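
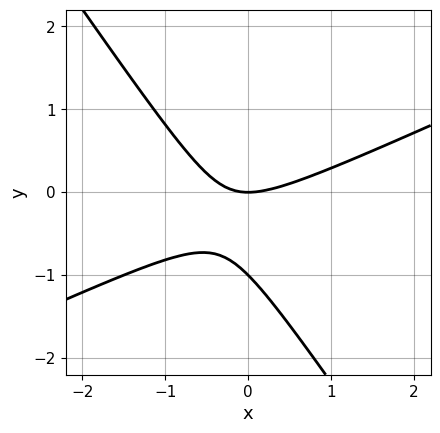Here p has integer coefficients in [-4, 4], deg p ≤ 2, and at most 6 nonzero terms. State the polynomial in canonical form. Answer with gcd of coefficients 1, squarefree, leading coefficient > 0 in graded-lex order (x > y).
1. Degree: the shape is more complex than any degree-1 curve, so deg p = 2.
2. Against the integer gridlines: it meets the x-axis at x = 0 (among the integer gridlines); among the integer gridlines, it crosses the y-axis at y ∈ {-1, 0}.
3. Assembling these constraints gives the stated polynomial.

2*x^2 - 3*x*y - 3*y^2 - 3*y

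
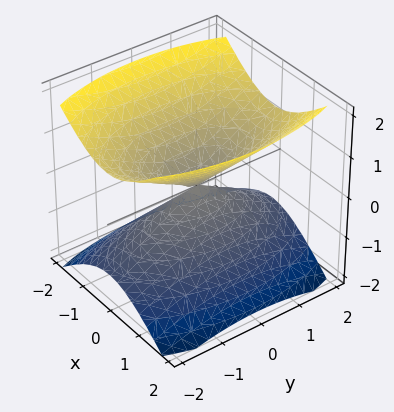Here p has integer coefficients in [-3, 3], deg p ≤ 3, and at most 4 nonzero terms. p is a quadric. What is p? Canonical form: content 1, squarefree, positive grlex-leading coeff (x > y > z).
3*x^2 + y^2 - 3*z^2

(a) The picture has 2 separate pieces. Treating them together as one polynomial.
(b) deg p = 2. A double cone through the origin; a quadric.
(c) Symmetries: the y ↦ −y reflection is a symmetry, so y appears only in even powers; the x ↦ −x reflection is a symmetry, so x appears only in even powers; it's symmetric under z → −z, forcing even powers of z.
(d) Against the integer gridlines: it meets the x-axis at x = 0 (among the integer gridlines); one z-axis crossing is at z = 0.
(e) Assembling these constraints gives the stated polynomial.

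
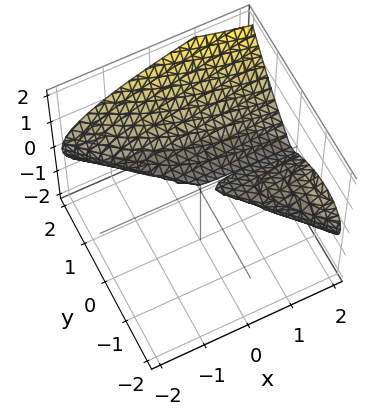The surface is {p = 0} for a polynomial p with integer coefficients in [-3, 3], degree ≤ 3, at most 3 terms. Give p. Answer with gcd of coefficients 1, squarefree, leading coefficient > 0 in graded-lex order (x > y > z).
1. There are 2 components. Treating them together as one polynomial.
2. deg p = 3. The shape is more complex than any degree-2 surface.
3. Reading off the gridlines: one y-axis crossing is at y = 0; one z-axis crossing is at z = 0.
4. Together with the visible shape, these determine p as stated. Check: (1, 0, 0) on the x-axis lies on the surface, and p(1, 0, 0) = 0. ✓

x*y^2 + y^3 - 3*z^2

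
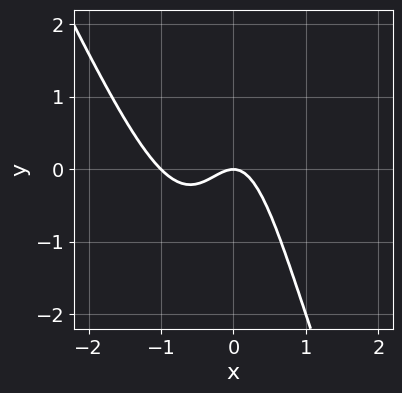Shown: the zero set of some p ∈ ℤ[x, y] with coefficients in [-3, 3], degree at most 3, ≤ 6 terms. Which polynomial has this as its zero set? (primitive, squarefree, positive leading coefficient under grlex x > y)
2*x^3 + x^2*y + 2*x^2 + y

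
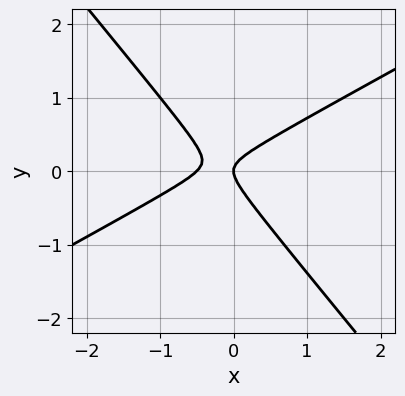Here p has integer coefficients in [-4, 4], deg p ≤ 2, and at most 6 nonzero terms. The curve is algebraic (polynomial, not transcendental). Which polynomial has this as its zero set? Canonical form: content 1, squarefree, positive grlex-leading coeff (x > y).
(a) The degree is 2 — a generic line meets the curve in up to 2 points.
(b) From the axis intercepts and sections: it meets the x-axis at x = 0 (among the integer gridlines); one y-axis crossing is at y = 0.
(c) Matching integer coefficients to the picture gives p.

2*x^2 - 2*x*y - 3*y^2 + x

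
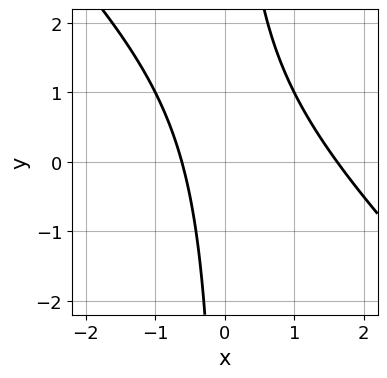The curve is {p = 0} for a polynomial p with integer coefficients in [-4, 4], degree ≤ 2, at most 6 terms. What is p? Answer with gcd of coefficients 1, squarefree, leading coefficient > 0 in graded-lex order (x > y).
x^2 + x*y - x - 1

First, the degree is 2 — a generic line meets the curve in up to 2 points.
Next, against the integer gridlines: it misses every integer gridline on the y-axis.
Finally, putting this together gives p.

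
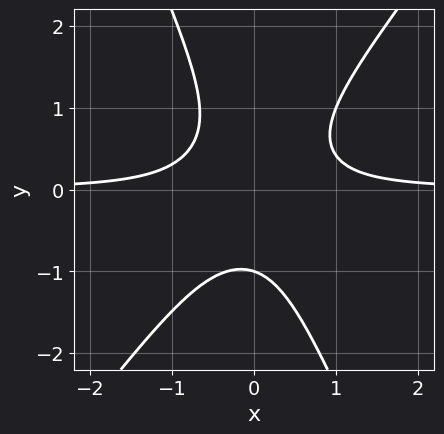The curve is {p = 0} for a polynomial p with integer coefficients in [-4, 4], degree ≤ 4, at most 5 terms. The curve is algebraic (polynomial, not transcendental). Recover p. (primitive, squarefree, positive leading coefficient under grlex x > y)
The degree is 3 — a generic line meets the curve in up to 3 points.
Reading off the gridlines: it misses every integer gridline on the x-axis; it meets the y-axis at y = -1 (among the integer gridlines).
Together with the visible shape, these determine p as stated.

3*x^2*y - x*y^2 - y^3 - 1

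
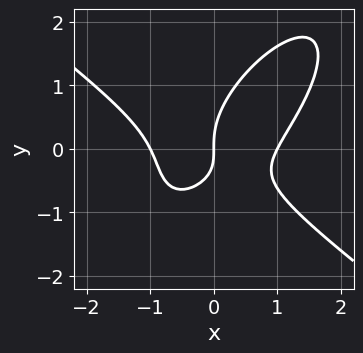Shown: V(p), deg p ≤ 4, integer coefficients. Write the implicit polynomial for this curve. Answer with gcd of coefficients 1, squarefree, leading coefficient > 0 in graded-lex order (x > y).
First, the degree is 3 — no degree-2 curve has this shape.
Then, observable constraints: the x-axis gridline crossings are at x ∈ {-1, 0, 1}; it meets the y-axis at y = 0 (among the integer gridlines).
Finally, fitting integer coefficients to these (and the overall shape) gives p.

x^3 - x*y^2 + y^3 - x*y - x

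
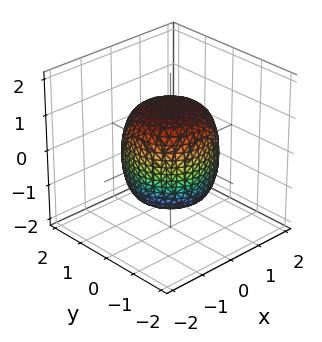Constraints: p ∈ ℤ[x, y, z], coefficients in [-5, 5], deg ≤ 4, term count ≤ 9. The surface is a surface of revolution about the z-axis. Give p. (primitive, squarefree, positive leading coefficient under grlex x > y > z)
2*x^4 + 4*x^2*y^2 + 2*y^4 - x^2 - y^2 + 2*z^2 - 3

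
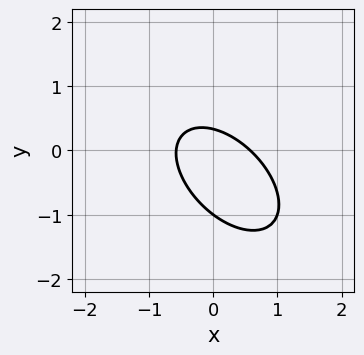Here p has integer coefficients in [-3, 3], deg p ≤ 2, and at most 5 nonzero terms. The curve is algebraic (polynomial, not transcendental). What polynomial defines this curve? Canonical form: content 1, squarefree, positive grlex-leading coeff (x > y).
3*x^2 + 3*x*y + 3*y^2 + 2*y - 1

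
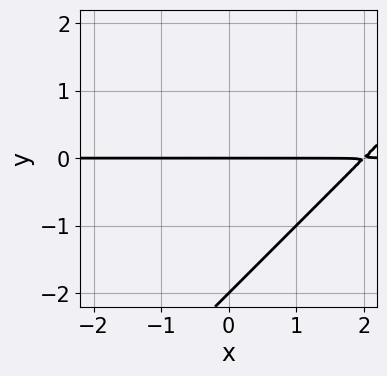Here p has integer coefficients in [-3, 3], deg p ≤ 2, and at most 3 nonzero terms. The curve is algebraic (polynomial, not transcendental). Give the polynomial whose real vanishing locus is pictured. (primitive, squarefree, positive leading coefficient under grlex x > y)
x*y - y^2 - 2*y

1. The degree is 2 — no degree-1 curve has this shape.
2. Observable constraints: every point of the x-axis in the box is on the curve; the y-axis gridline crossings are at y ∈ {-2, 0}.
3. The integer polynomial consistent with all of this is the stated p.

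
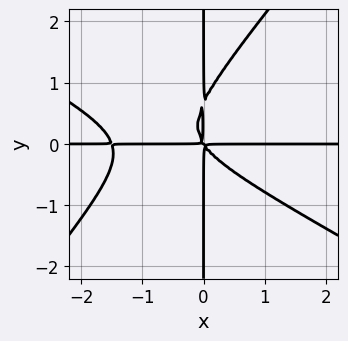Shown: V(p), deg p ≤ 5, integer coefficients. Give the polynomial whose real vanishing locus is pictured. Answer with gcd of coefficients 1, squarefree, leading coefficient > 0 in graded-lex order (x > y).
(a) Degree: no degree-3 curve has this shape, so deg p = 4.
(b) From the visible intercepts: every point of the x-axis in the box is on the curve; the visible y-axis segment lies entirely on the curve.
(c) Fitting integer coefficients to these (and the overall shape) gives p.

2*x^3*y + 2*x^2*y^2 - 3*x*y^3 + 3*x^2*y + 2*x*y^2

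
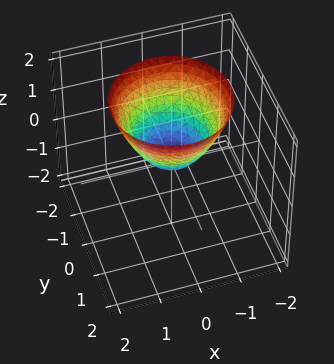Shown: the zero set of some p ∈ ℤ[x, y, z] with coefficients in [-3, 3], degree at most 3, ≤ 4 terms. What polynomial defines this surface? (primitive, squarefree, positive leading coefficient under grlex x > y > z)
(a) The degree is 2 — a paraboloid; a quadric.
(b) Symmetries: the z-axis is an axis of rotation, so x and y enter only as x² + y².
(c) Observable constraints: it meets the y-axis at y = 0 (among the integer gridlines); a circular section at z = 1 has radius exactly 1; it meets the x-axis at x = 0 (among the integer gridlines); one z-axis crossing is at z = 0.
(d) Putting this together gives p.

x^2 + y^2 - z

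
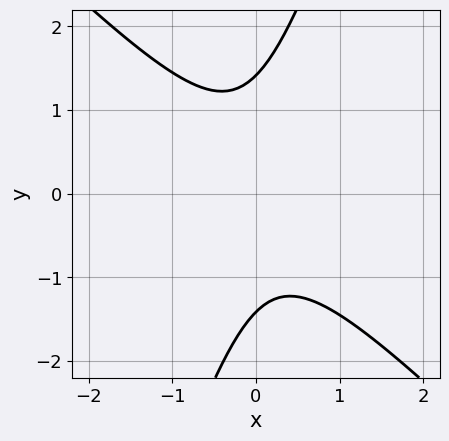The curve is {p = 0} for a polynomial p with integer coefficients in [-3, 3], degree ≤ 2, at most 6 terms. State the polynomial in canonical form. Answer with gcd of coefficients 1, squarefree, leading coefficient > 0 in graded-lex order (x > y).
First, the degree is 2 — the shape is more complex than any degree-1 curve.
Then, observable constraints: it misses every integer gridline on the x-axis.
Finally, solving for integer coefficients yields p as stated.

3*x^2 + 2*x*y - y^2 + 2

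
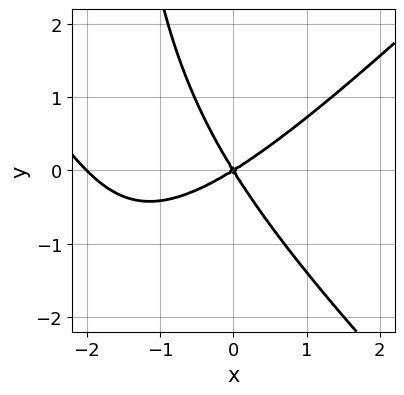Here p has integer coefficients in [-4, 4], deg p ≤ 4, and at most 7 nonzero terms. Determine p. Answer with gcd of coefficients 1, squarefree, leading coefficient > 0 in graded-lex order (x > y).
x^3 - x*y^2 + 2*x^2 - 2*x*y - 2*y^2

(a) deg p = 3. No degree-2 curve has this shape.
(b) Reading off the gridlines: it meets the y-axis at y = 0 (among the integer gridlines); among the integer gridlines, it crosses the x-axis at x ∈ {-2, 0}.
(c) Matching integer coefficients to the picture gives p.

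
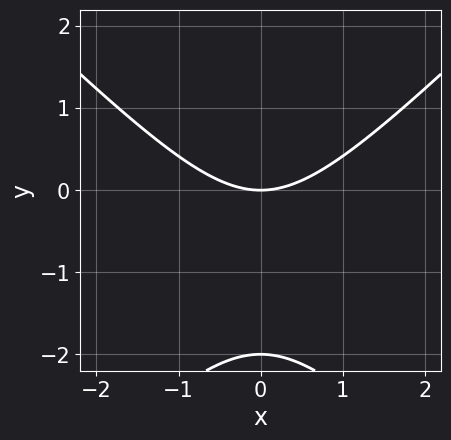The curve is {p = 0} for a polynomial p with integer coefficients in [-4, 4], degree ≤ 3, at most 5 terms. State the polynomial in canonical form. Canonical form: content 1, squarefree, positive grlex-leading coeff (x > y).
x^2 - y^2 - 2*y

First, degree: no degree-1 curve has this shape, so deg p = 2.
Then, symmetries: mirror symmetry x ↦ −x ⇒ only even powers of x.
Then, from the visible intercepts: one x-axis crossing is at x = 0; the y-axis gridline crossings are at y ∈ {-2, 0}.
Finally, matching integer coefficients to the picture gives p.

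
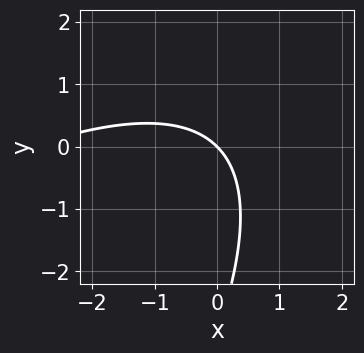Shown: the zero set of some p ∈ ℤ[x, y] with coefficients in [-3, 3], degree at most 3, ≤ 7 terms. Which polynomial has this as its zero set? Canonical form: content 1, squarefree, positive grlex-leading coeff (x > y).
(a) Degree: no degree-1 curve has this shape, so deg p = 2.
(b) Against the integer gridlines: it crosses the y-axis at the gridline y = 0; it meets the x-axis at x = 0 (among the integer gridlines).
(c) Solving for integer coefficients yields p as stated.

x^2 - 2*x*y + y^2 + 3*x + 3*y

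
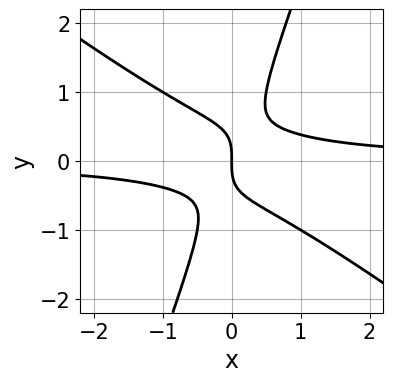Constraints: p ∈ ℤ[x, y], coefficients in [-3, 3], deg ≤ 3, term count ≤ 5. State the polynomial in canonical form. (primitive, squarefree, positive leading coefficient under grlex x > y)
Degree: the shape is more complex than any degree-2 curve, so deg p = 3.
From the axis intercepts and sections: one y-axis crossing is at y = 0; it crosses the x-axis at the gridline x = 0.
Putting this together gives p.

2*x^2*y + 2*x*y^2 - y^3 - x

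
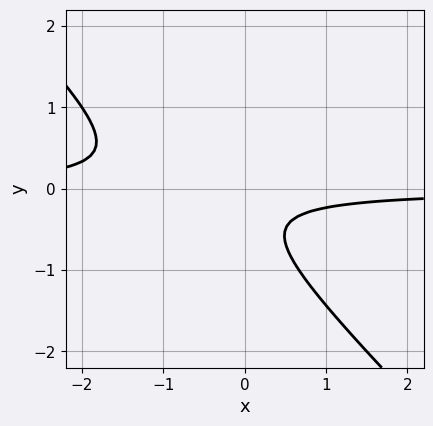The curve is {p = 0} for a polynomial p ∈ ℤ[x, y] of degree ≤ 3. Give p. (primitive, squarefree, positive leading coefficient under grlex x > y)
3*x*y + 3*y^2 + 2*y + 1

1. deg p = 2.
2. Reading off the gridlines: no y-intercept at any integer in the box; no x-intercept at any integer in the box.
3. Together with the visible shape, these determine p as stated.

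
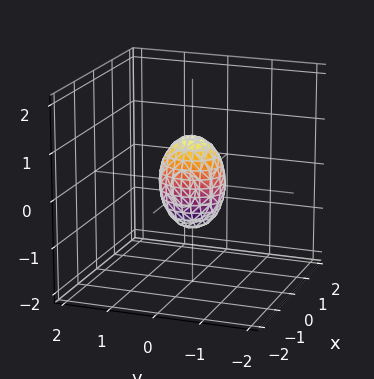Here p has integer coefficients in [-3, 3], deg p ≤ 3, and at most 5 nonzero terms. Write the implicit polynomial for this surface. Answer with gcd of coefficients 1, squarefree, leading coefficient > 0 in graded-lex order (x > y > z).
(a) Degree: a closed, bounded, convex surface; a quadric, so deg p = 2.
(b) Symmetries: it's symmetric under z → −z, forcing even powers of z; the y ↦ −y reflection is a symmetry, so y appears only in even powers; mirror symmetry x ↦ −x ⇒ only even powers of x.
(c) From the visible intercepts: among the integer gridlines, it crosses the z-axis at z ∈ {-1, 1}.
(d) Together with the visible shape, these determine p as stated.

3*x^2 + 2*y^2 + z^2 - 1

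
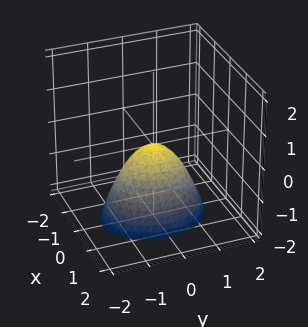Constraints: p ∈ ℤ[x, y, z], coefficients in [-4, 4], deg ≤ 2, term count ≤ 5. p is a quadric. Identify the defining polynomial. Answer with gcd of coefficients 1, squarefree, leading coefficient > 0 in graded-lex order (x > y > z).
3*x^2 + 2*y^2 + 2*z

(a) deg p = 2. A paraboloid; a quadric.
(b) Symmetries: the y ↦ −y reflection is a symmetry, so y appears only in even powers; mirror symmetry x ↦ −x ⇒ only even powers of x.
(c) Observable constraints: it meets the y-axis at y = 0 (among the integer gridlines); one z-axis crossing is at z = 0.
(d) Putting this together gives p.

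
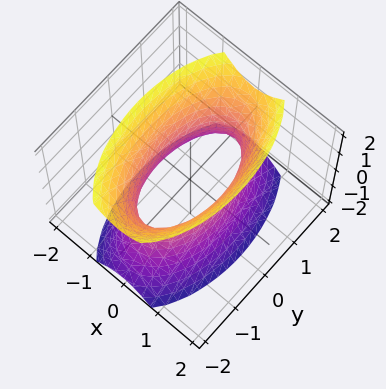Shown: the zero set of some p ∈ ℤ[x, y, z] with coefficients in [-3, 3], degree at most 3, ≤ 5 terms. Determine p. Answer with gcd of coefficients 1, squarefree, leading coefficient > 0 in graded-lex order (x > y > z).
(a) Degree: an hourglass — one-sheet hyperboloid; a quadric, so deg p = 2.
(b) Symmetries: it's symmetric under z → −z, forcing even powers of z; mirror symmetry x ↦ −x ⇒ only even powers of x; the y ↦ −y reflection is a symmetry, so y appears only in even powers.
(c) From the axis intercepts and sections: the surface avoids every integer z-axis point in the box.
(d) Matching integer coefficients to the picture gives p.

3*x^2 + y^2 - z^2 - 2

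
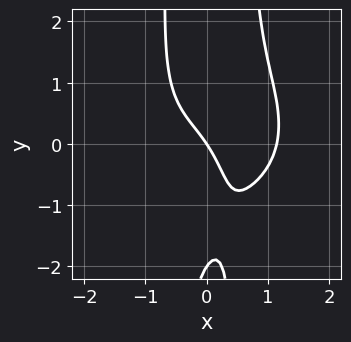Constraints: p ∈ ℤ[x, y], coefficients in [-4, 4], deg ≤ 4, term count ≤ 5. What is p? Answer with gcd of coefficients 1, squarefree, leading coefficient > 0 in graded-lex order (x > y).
2*x^4 + 3*x^2*y^2 - y^2 - 3*x - 2*y

(a) deg p = 4. A generic line meets the curve in up to 4 points.
(b) From the visible intercepts: among the integer gridlines, it crosses the y-axis at y ∈ {-2, 0}; it meets the x-axis at x = 0 (among the integer gridlines).
(c) Together with the visible shape, these determine p as stated.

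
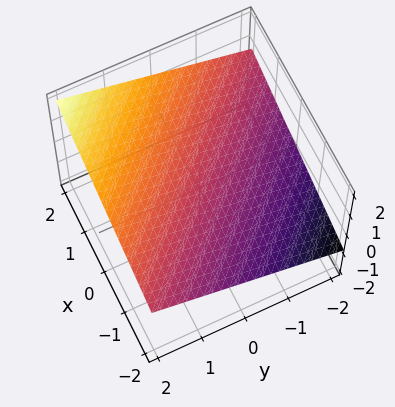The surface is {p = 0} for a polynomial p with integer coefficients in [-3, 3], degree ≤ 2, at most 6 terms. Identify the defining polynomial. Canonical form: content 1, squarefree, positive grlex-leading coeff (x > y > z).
(a) The degree is 1 — the surface is flat (a plane).
(b) Checking where it meets the axes: it meets the x-axis at x = -2 (among the integer gridlines); it crosses the y-axis at the gridline y = -2.
(c) Together with the visible shape, these determine p as stated.

x + y - 3*z + 2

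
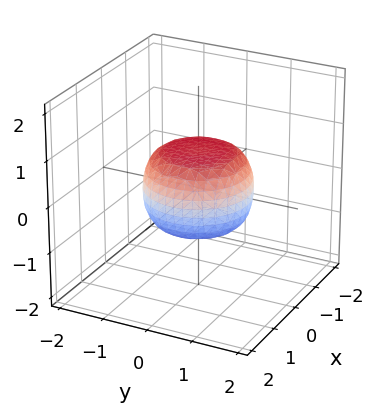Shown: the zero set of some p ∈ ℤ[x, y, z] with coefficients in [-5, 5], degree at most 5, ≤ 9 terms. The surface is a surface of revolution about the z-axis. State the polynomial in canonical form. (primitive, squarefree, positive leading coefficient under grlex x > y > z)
1. Degree: the shape is more complex than any degree-3 surface, so deg p = 4.
2. By symmetry, the z-axis is an axis of rotation, so x and y enter only as x² + y².
3. Against the integer gridlines: a circular section at z = 0 has radius between 1 and 2.
4. Assembling these constraints gives the stated polynomial.

2*x^4 + 4*x^2*y^2 + 2*y^4 - x^2 - y^2 + 3*z^2 - 2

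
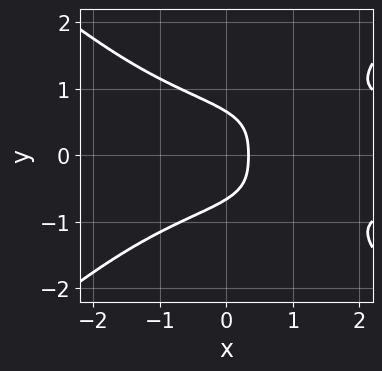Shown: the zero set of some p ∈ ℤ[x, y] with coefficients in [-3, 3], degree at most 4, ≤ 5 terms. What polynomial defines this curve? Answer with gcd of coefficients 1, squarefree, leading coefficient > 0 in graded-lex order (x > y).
2*x^2*y^2 - 3*y^4 - y^2 - 3*x + 1

1. The degree is 4 — the shape is more complex than any degree-3 curve.
2. Symmetries: the y ↦ −y reflection is a symmetry, so y appears only in even powers.
3. Assembling these constraints gives the stated polynomial.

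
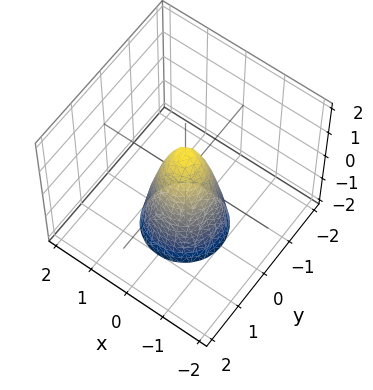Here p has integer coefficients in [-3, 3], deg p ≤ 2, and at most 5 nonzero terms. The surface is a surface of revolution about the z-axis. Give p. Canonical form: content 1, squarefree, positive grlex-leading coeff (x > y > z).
3*x^2 + 3*y^2 + z - 1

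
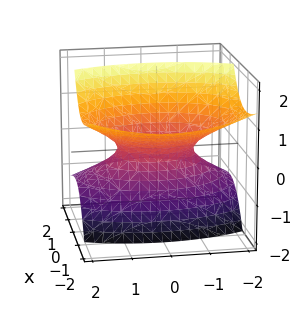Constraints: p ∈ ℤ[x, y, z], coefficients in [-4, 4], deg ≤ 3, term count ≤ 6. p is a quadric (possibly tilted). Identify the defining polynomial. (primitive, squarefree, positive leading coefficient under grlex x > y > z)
(a) The degree is 2 — no degree-1 surface has this shape.
(b) Against the integer gridlines: it misses every integer gridline on the z-axis; among the integer gridlines, it crosses the y-axis at y ∈ {-1, 1}.
(c) These observations pin down the coefficients.

2*x^2 + 3*x*z + y^2 - 2*z^2 - 1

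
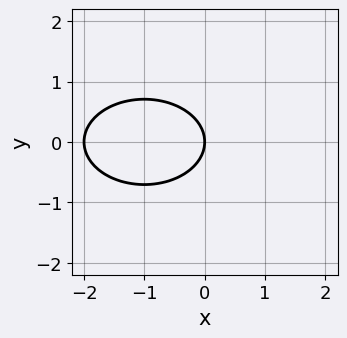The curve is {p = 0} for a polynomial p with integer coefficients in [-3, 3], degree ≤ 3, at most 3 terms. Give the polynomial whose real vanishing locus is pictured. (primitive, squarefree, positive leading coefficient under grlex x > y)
First, degree: the shape is more complex than any degree-1 curve, so deg p = 2.
Then, symmetries: the y ↦ −y reflection is a symmetry, so y appears only in even powers.
Next, from the axis intercepts and sections: it crosses the y-axis at the gridline y = 0; among the integer gridlines, it crosses the x-axis at x ∈ {-2, 0}.
Finally, together with the visible shape, these determine p as stated.

x^2 + 2*y^2 + 2*x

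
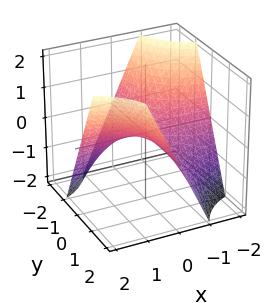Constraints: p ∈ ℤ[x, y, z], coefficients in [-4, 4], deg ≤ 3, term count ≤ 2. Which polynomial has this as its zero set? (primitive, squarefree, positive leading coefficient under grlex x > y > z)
x*y - z

Degree: no degree-1 surface has this shape, so deg p = 2.
From the axis intercepts and sections: it meets the z-axis at z = 0 (among the integer gridlines); every point of the y-axis in the box is on the surface; the visible x-axis segment lies entirely on the surface.
Assembling these constraints gives the stated polynomial.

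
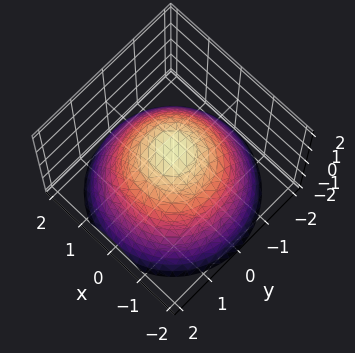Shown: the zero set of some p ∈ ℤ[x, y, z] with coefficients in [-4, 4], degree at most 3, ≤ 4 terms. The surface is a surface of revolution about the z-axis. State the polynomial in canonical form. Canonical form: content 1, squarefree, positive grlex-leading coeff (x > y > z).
2*x^2 + 2*y^2 + 3*z - 3

First, deg p = 2.
Then, symmetry: the surface is invariant under rotation about z: p = q(x² + y², z).
Then, reading off the gridlines: it crosses the z-axis at the gridline z = 1; a circular section at z = -1 has radius between 1 and 2.
Finally, fitting integer coefficients to these (and the overall shape) gives p.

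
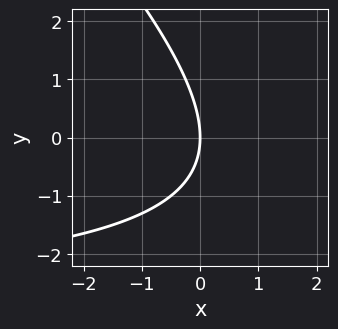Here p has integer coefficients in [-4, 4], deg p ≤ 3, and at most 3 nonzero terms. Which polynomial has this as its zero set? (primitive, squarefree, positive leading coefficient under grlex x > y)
x*y + y^2 + 3*x

1. Degree: the shape is more complex than any degree-1 curve, so deg p = 2.
2. Checking where it meets the axes: it crosses the x-axis at the gridline x = 0; it meets the y-axis at y = 0 (among the integer gridlines).
3. Putting this together gives p.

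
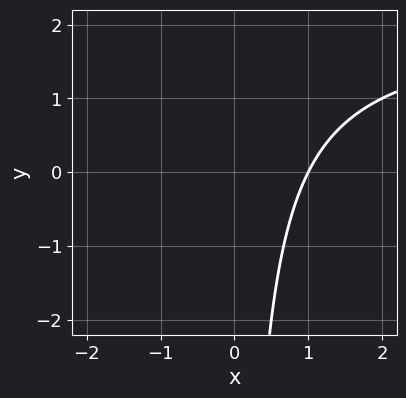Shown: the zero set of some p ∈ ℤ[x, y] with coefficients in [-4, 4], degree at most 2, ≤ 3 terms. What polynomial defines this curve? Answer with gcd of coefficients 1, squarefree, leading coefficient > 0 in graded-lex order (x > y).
x*y - 2*x + 2

The degree is 2 — a generic line meets the curve in up to 2 points.
From the visible intercepts: no y-intercept at any integer in the box; it meets the x-axis at x = 1 (among the integer gridlines).
These observations pin down the coefficients.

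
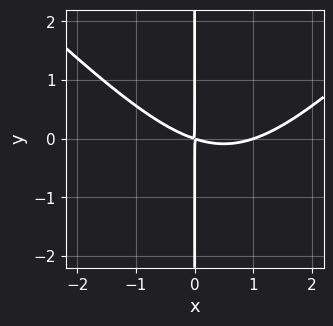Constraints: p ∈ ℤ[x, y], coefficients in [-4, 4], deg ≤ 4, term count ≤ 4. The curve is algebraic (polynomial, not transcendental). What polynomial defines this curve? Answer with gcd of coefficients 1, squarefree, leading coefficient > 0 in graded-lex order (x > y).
x^3 - x*y^2 - x^2 - 3*x*y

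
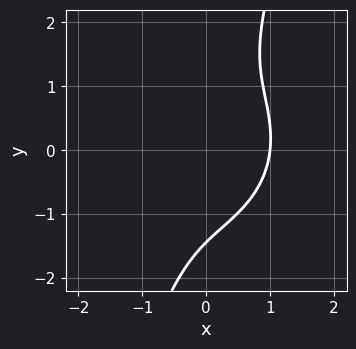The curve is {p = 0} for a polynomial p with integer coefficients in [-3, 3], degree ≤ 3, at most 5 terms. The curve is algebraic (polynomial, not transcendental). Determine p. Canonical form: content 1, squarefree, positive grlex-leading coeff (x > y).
3*x^3 - x^2*y + 3*x*y^2 - y^3 - 3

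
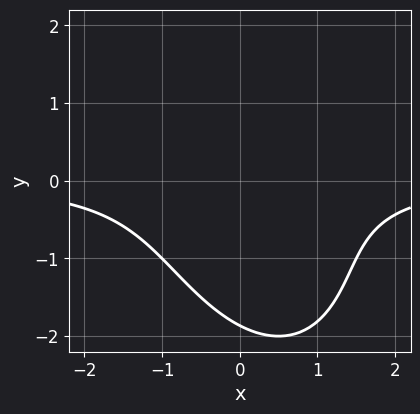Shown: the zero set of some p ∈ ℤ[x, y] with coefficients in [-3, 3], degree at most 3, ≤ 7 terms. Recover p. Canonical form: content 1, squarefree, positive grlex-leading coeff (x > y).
2*x^2*y + x*y^2 + y^3 + y^2 + 3

First, deg p = 3.
Next, from the visible intercepts: no x-intercept at any integer in the box.
Finally, fitting integer coefficients to these (and the overall shape) gives p.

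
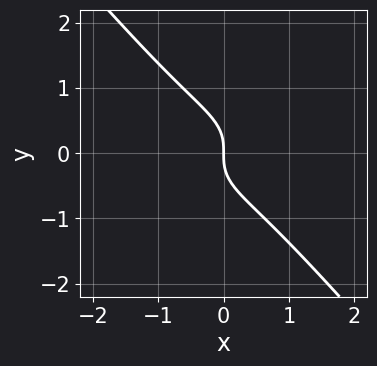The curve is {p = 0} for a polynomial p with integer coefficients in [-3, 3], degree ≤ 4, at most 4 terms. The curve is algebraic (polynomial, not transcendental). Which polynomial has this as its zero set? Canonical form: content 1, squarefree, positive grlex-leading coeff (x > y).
2*x^3 + 2*x*y^2 + 3*y^3 + 2*x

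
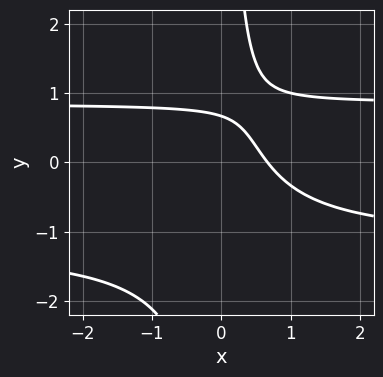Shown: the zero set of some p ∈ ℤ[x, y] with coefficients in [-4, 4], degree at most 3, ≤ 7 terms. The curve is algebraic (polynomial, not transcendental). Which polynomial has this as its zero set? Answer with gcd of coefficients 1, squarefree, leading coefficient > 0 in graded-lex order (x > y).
3*x*y^2 + x*y - 3*x - 3*y + 2

First, the degree is 3 — a generic line meets the curve in up to 3 points.
Finally, the integer polynomial consistent with all of this is the stated p.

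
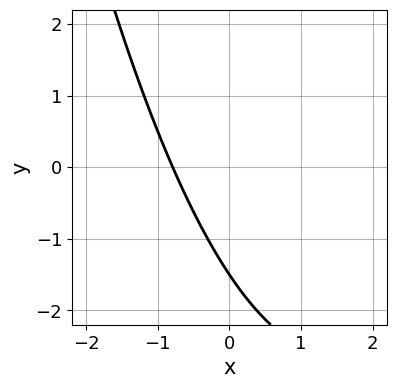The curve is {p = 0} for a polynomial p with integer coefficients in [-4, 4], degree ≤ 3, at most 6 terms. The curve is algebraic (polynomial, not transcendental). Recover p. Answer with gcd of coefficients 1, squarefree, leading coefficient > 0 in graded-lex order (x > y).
x^2 - 3*x - 2*y - 3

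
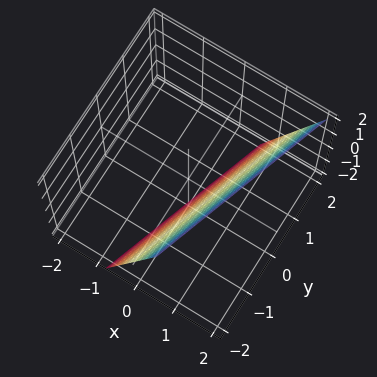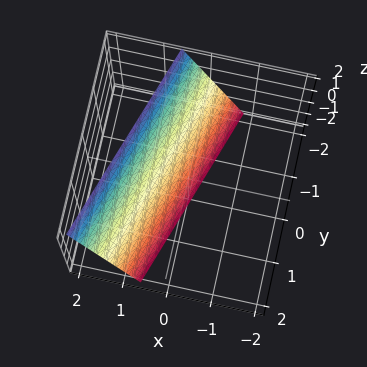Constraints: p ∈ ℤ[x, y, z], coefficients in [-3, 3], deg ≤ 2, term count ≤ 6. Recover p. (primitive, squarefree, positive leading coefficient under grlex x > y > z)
1. deg p = 1. The surface is flat (a plane).
2. Reading off the gridlines: it crosses the y-axis at the gridline y = -2; it meets the z-axis at z = -2 (among the integer gridlines).
3. Fitting integer coefficients to these (and the overall shape) gives p.

3*x - y - z - 2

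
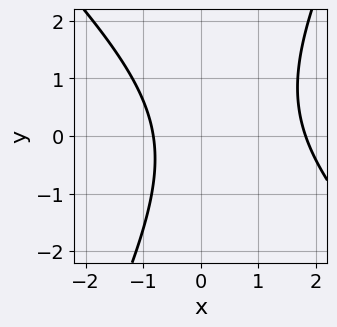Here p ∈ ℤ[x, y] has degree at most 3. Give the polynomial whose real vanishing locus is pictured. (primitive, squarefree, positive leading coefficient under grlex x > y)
1. deg p = 2.
2. Checking where it meets the axes: no y-intercept at any integer in the box.
3. Assembling these constraints gives the stated polynomial.

2*x^2 + x*y - y^2 - 2*x - 3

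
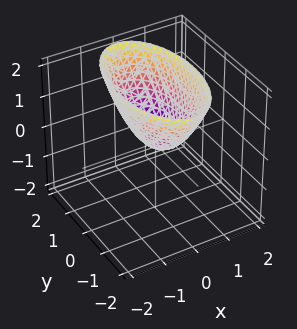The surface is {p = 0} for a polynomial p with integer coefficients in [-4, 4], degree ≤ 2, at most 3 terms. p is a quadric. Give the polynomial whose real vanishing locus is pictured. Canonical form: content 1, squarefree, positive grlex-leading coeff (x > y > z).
First, degree: a paraboloid; a quadric, so deg p = 2.
Then, symmetries: the x ↦ −x reflection is a symmetry, so x appears only in even powers; it's symmetric under y → −y, forcing even powers of y.
Next, from the visible intercepts: it crosses the x-axis at the gridline x = 0; it crosses the y-axis at the gridline y = 0.
Finally, matching integer coefficients to the picture gives p.

3*x^2 + y^2 - 2*z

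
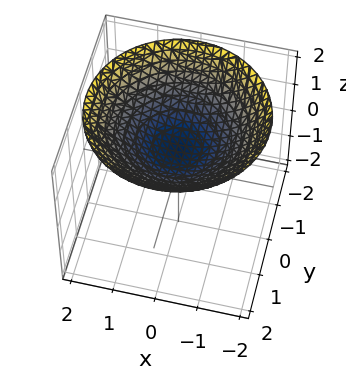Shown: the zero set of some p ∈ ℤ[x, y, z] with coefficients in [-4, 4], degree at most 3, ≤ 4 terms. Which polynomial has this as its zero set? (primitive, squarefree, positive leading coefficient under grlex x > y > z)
(a) The degree is 2 — the shape is more complex than any degree-1 surface.
(b) By symmetry, the z-axis is an axis of rotation, so x and y enter only as x² + y².
(c) Checking where it meets the axes: a circular section at z = 1 has radius exactly 1; it misses every integer gridline on the x-axis.
(d) Assembling these constraints gives the stated polynomial.

x^2 + y^2 - 3*z + 2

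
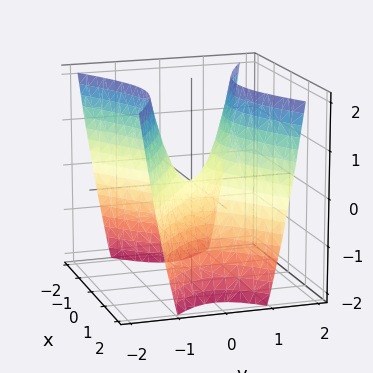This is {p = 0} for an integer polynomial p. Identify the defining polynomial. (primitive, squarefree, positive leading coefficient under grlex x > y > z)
x^2 - 2*y^2 + z

First, the degree is 2 — a hyperbolic paraboloid; a quadric.
Then, symmetries: the y ↦ −y reflection is a symmetry, so y appears only in even powers; mirror symmetry x ↦ −x ⇒ only even powers of x.
Next, against the integer gridlines: one x-axis crossing is at x = 0; one z-axis crossing is at z = 0; it crosses the y-axis at the gridline y = 0.
Finally, putting this together gives p.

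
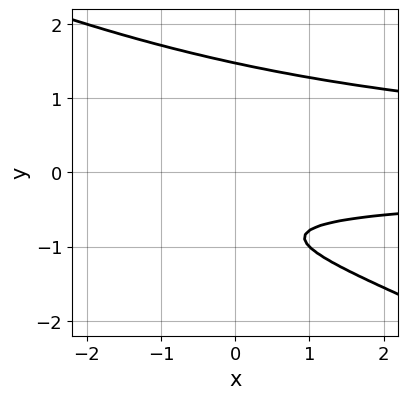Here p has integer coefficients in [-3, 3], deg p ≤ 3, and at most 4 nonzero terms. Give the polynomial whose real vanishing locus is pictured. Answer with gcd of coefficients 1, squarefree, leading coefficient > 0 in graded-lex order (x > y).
deg p = 3. No degree-2 curve has this shape.
Reading off the gridlines: no x-intercept at any integer in the box.
Fitting integer coefficients to these (and the overall shape) gives p.

x*y^2 + 2*y^3 - 3*y - 2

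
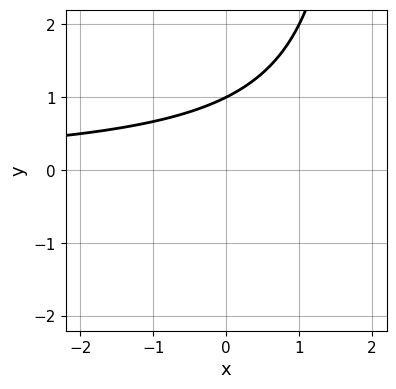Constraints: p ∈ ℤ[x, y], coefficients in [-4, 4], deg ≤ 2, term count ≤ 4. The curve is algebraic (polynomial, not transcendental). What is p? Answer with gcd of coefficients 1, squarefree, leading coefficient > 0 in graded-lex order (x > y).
The degree is 2 — the shape is more complex than any degree-1 curve.
Observable constraints: the curve avoids every integer x-axis point in the box; it crosses the y-axis at the gridline y = 1.
The integer polynomial consistent with all of this is the stated p.

x*y - 2*y + 2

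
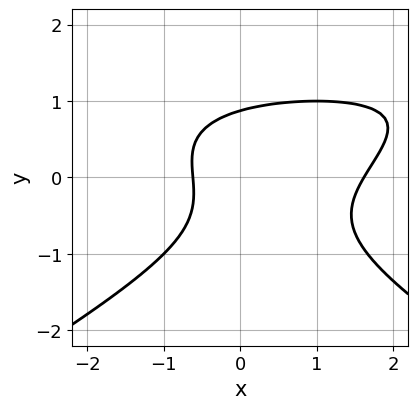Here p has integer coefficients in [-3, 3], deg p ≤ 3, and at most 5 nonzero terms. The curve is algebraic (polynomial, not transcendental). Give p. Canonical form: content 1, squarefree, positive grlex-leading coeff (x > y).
x^2*y - 3*y^3 - 2*x^2 + 2*x + 2

Degree: a generic line meets the curve in up to 3 points, so deg p = 3.
Solving for integer coefficients yields p as stated.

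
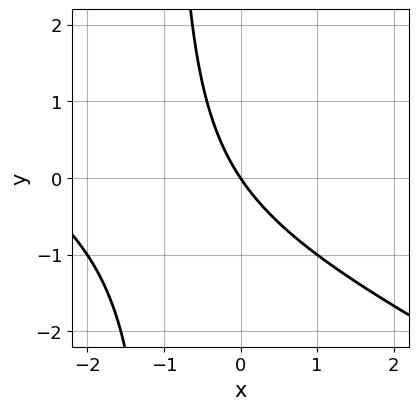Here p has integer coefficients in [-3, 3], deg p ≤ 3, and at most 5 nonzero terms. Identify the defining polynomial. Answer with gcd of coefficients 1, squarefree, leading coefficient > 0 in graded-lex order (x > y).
First, the degree is 2 — no degree-1 curve has this shape.
Then, from the axis intercepts and sections: it crosses the x-axis at the gridline x = 0; one y-axis crossing is at y = 0.
Finally, the integer polynomial consistent with all of this is the stated p.

x^2 + 2*x*y + 3*x + 2*y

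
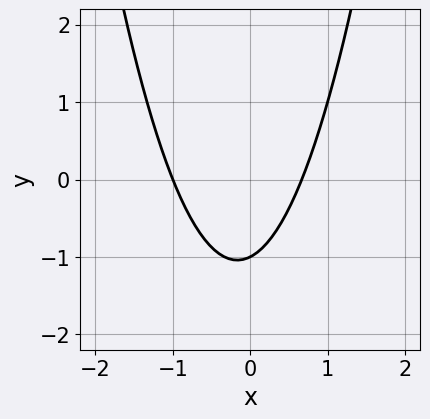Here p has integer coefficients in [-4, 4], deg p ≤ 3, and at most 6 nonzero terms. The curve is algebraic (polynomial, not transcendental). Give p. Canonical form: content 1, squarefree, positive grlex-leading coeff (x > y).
3*x^2 + x - 2*y - 2

First, degree: no degree-1 curve has this shape, so deg p = 2.
Then, from the visible intercepts: one y-axis crossing is at y = -1; one x-axis crossing is at x = -1.
Finally, together with the visible shape, these determine p as stated.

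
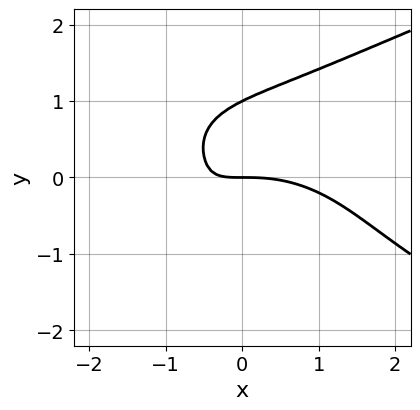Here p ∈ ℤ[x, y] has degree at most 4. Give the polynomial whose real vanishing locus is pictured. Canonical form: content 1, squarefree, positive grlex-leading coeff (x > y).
(a) Degree: a generic line meets the curve in up to 4 points, so deg p = 4.
(b) Observable constraints: among the integer gridlines, it crosses the y-axis at y ∈ {0, 1}; it crosses the x-axis at the gridline x = 0.
(c) Matching integer coefficients to the picture gives p.

2*y^4 - x^3 - 3*x*y - 2*y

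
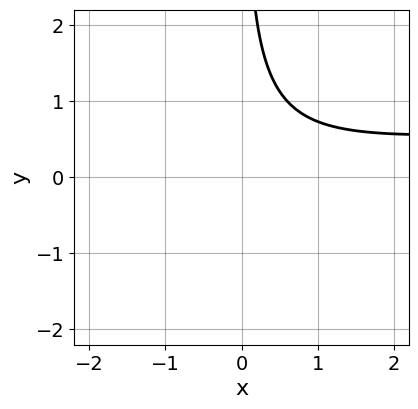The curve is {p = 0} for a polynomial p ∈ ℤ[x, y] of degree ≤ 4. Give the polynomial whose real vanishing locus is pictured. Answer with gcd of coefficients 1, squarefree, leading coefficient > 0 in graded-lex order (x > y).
x^2*y + 2*x*y^2 - x^2 + 3*x*y - 3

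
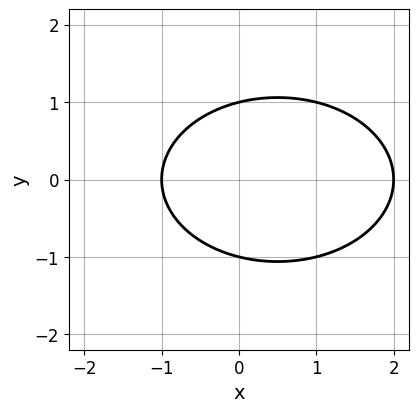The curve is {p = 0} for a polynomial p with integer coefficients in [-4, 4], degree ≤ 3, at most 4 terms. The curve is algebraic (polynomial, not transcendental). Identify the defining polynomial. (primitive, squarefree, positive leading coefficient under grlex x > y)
First, deg p = 2. The shape is more complex than any degree-1 curve.
Then, symmetries: mirror symmetry y ↦ −y ⇒ only even powers of y.
Next, from the visible intercepts: among the integer gridlines, it crosses the x-axis at x ∈ {-1, 2}; the y-axis gridline crossings are at y ∈ {-1, 1}.
Finally, these observations pin down the coefficients.

x^2 + 2*y^2 - x - 2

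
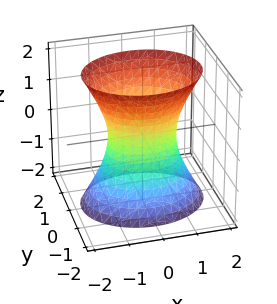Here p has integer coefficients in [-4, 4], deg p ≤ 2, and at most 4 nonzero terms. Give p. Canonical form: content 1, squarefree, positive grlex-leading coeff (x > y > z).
deg p = 2. An hourglass — one-sheet hyperboloid; a quadric.
Symmetries: the z ↦ −z reflection is a symmetry, so z appears only in even powers; it's symmetric under y → −y, forcing even powers of y; it's symmetric under x → −x, forcing even powers of x.
Reading off the gridlines: among the integer gridlines, it crosses the x-axis at x ∈ {-1, 1}; it misses every integer gridline on the z-axis.
Matching integer coefficients to the picture gives p.

2*x^2 + 3*y^2 - z^2 - 2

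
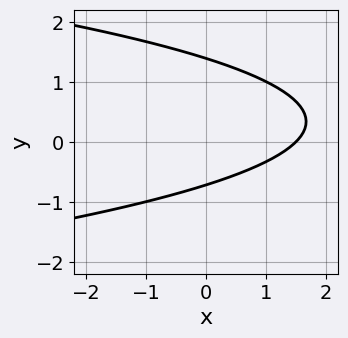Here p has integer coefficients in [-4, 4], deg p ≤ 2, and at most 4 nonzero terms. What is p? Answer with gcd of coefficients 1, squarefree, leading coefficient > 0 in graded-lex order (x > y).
(a) deg p = 2. No degree-1 curve has this shape.
(b) Putting this together gives p.

3*y^2 + 2*x - 2*y - 3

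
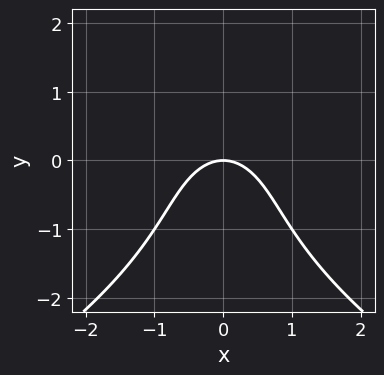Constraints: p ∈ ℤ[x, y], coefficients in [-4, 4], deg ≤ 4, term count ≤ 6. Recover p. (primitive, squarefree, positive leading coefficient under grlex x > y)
y^3 + 3*x^2 + y^2 + 3*y

(a) Degree: a generic line meets the curve in up to 3 points, so deg p = 3.
(b) Symmetries: mirror symmetry x ↦ −x ⇒ only even powers of x.
(c) Observable constraints: it meets the x-axis at x = 0 (among the integer gridlines); it crosses the y-axis at the gridline y = 0.
(d) Matching integer coefficients to the picture gives p.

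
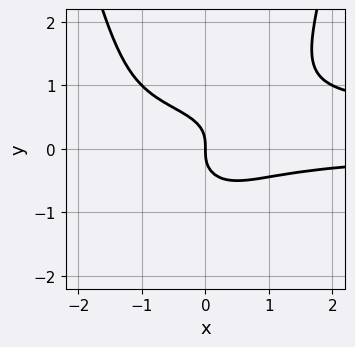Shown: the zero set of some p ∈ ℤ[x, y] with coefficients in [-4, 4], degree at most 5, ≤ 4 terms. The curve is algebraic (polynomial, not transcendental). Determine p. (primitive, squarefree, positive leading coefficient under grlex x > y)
(a) deg p = 4.
(b) From the visible intercepts: it meets the y-axis at y = 0 (among the integer gridlines); it crosses the x-axis at the gridline x = 0.
(c) Fitting integer coefficients to these (and the overall shape) gives p.

2*x^2*y^2 - x^2*y - 2*y^3 - x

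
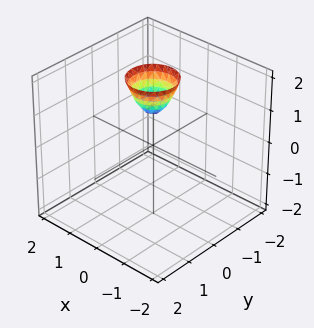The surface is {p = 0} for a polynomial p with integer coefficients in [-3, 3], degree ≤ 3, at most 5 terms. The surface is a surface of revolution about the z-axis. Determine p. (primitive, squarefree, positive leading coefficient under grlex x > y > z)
1. Degree: no degree-1 surface has this shape, so deg p = 2.
2. Symmetries: rotational symmetry about the z-axis ⇒ p depends on x, y only through x² + y².
3. Against the integer gridlines: a circular section at z = 2 has radius between 0 and 1; no x-intercept at any integer in the box; no y-intercept at any integer in the box.
4. Fitting integer coefficients to these (and the overall shape) gives p. Check: (0, 0, 1) on the z-axis lies on the surface, and p(0, 0, 1) = 0. ✓

2*x^2 + 2*y^2 - z + 1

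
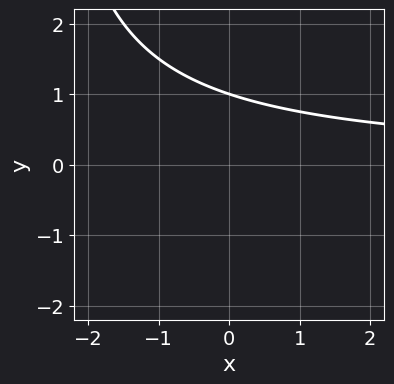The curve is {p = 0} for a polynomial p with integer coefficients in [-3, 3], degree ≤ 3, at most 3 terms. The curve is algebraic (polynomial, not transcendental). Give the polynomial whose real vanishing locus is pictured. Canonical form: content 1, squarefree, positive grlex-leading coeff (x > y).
Degree: no degree-1 curve has this shape, so deg p = 2.
Observable constraints: it misses every integer gridline on the x-axis; it meets the y-axis at y = 1 (among the integer gridlines).
Assembling these constraints gives the stated polynomial.

x*y + 3*y - 3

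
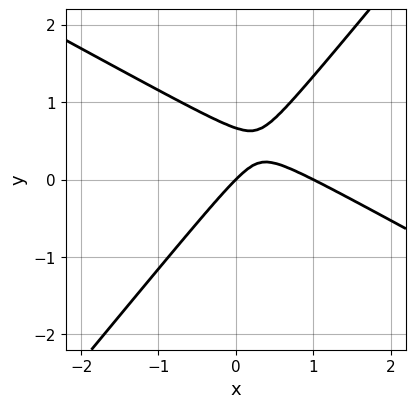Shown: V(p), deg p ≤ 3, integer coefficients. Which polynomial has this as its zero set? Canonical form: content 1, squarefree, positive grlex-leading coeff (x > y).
2*x^2 + 2*x*y - 3*y^2 - 2*x + 2*y

1. Degree: a generic line meets the curve in up to 2 points, so deg p = 2.
2. Checking where it meets the axes: it crosses the y-axis at the gridline y = 0; the x-axis gridline crossings are at x ∈ {0, 1}.
3. Fitting integer coefficients to these (and the overall shape) gives p.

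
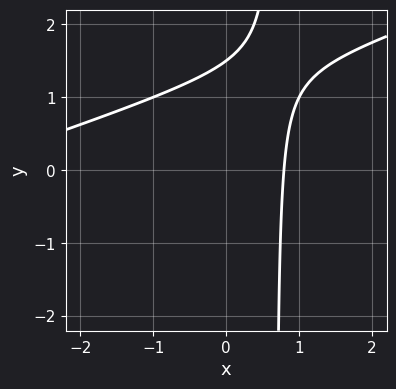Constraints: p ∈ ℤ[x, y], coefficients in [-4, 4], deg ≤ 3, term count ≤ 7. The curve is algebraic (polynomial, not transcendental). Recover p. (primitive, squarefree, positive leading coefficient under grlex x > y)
Degree: a generic line meets the curve in up to 2 points, so deg p = 2.
The integer polynomial consistent with all of this is the stated p.

x^2 - 3*x*y + 3*x + 2*y - 3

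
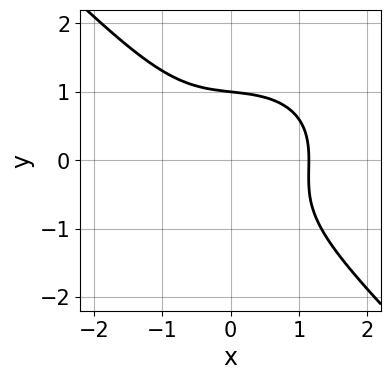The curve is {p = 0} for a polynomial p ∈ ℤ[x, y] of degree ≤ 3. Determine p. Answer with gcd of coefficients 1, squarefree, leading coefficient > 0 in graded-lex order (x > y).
1. Degree: the shape is more complex than any degree-2 curve, so deg p = 3.
2. From the axis intercepts and sections: it meets the y-axis at y = 1 (among the integer gridlines).
3. Together with the visible shape, these determine p as stated.

2*x^3 + x*y^2 + 3*y^3 - 3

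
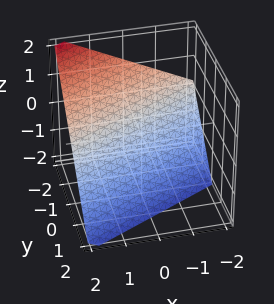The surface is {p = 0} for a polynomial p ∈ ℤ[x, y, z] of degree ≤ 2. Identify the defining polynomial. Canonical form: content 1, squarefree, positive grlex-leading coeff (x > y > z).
First, the degree is 1 — the surface is flat (a plane).
Next, against the integer gridlines: it crosses the y-axis at the gridline y = -1; it meets the x-axis at x = 2 (among the integer gridlines); it crosses the z-axis at the gridline z = -1.
Finally, the integer polynomial consistent with all of this is the stated p.

x - 2*y - 2*z - 2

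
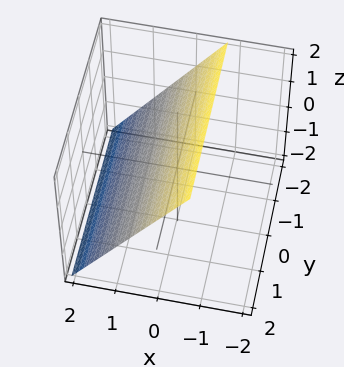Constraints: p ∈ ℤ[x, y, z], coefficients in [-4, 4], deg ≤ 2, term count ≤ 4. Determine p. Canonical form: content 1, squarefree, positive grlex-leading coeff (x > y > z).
First, degree: every cross-section is a straight line — this is a plane, so deg p = 1.
Next, observable constraints: no y-intercept at any integer in the box; one z-axis crossing is at z = 1.
Finally, the integer polynomial consistent with all of this is the stated p.

3*x + 2*z - 2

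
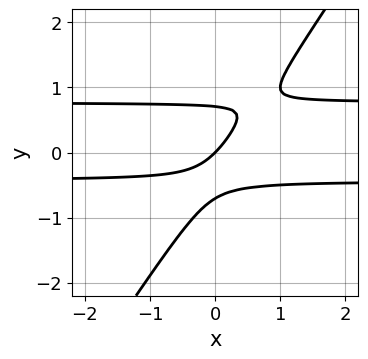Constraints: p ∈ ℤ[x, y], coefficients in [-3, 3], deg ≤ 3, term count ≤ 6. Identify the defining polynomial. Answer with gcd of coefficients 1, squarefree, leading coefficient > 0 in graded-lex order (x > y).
3*x*y^2 - 2*y^3 - x*y - x + y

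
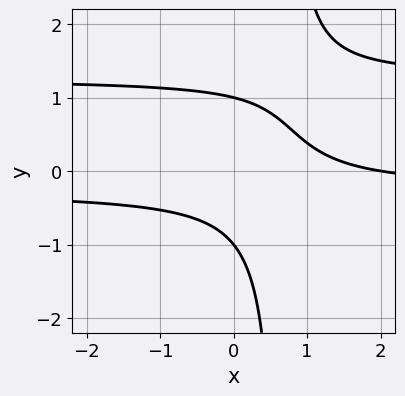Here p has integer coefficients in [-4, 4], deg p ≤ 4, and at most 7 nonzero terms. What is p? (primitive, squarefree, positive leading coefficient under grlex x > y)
1. deg p = 3. A generic line meets the curve in up to 3 points.
2. From the axis intercepts and sections: the y-axis gridline crossings are at y ∈ {-1, 1}; one x-axis crossing is at x = 2.
3. Matching integer coefficients to the picture gives p.

3*x*y^2 - 3*x*y - 2*y^2 - x + 2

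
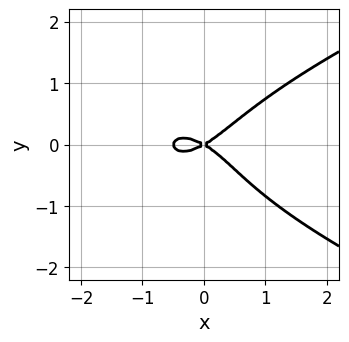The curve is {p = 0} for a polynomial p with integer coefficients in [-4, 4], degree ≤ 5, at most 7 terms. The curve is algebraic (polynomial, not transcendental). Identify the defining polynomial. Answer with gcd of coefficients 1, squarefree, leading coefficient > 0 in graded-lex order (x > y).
3*y^4 - 2*x^3 + y^3 - x^2 + 3*y^2

(a) Degree: a generic line meets the curve in up to 4 points, so deg p = 4.
(b) From the visible intercepts: it crosses the y-axis at the gridline y = 0; it meets the x-axis at x = 0 (among the integer gridlines).
(c) The integer polynomial consistent with all of this is the stated p.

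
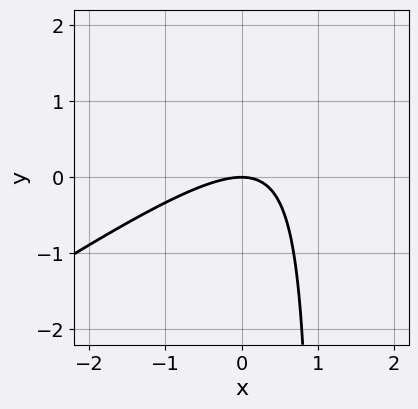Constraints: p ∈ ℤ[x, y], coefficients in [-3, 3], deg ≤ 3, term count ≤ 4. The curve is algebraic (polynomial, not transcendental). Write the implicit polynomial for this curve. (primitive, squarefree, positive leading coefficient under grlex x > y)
1. deg p = 2. The shape is more complex than any degree-1 curve.
2. Against the integer gridlines: it meets the x-axis at x = 0 (among the integer gridlines); one y-axis crossing is at y = 0.
3. Solving for integer coefficients yields p as stated.

2*x^2 - 3*x*y + 3*y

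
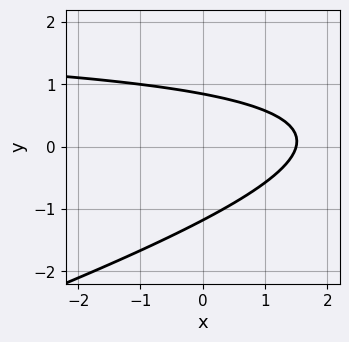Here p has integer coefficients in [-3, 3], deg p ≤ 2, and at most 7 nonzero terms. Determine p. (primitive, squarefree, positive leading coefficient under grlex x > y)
1. deg p = 2.
2. Solving for integer coefficients yields p as stated.

x*y - 3*y^2 - 2*x - y + 3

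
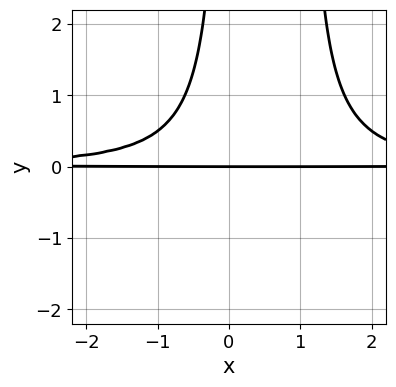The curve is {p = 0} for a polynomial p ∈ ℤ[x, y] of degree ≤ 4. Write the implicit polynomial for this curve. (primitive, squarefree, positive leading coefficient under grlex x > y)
The degree is 4 — no degree-3 curve has this shape.
Observable constraints: it meets the y-axis at y = 0 (among the integer gridlines); every point of the x-axis in the box is on the curve.
Solving for integer coefficients yields p as stated.

x^2*y^2 - x*y^2 - y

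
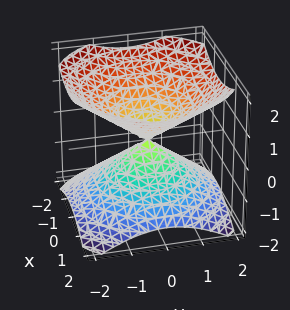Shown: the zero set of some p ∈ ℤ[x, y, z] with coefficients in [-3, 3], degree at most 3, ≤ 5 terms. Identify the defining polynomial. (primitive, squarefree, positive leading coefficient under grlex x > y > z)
First, I count 2 distinct pieces. They look like related sheets of one shape, so recover p as a whole.
Next, the degree is 2 — a double cone through the origin; a quadric.
Then, symmetries: rotational symmetry about the z-axis ⇒ p depends on x, y only through x² + y²; mirror symmetry z ↦ −z ⇒ only even powers of z.
Then, from the visible intercepts: it meets the z-axis at z = 0 (among the integer gridlines); it meets the y-axis at y = 0 (among the integer gridlines); one x-axis crossing is at x = 0.
Finally, solving for integer coefficients yields p as stated.

2*x^2 + 2*y^2 - 3*z^2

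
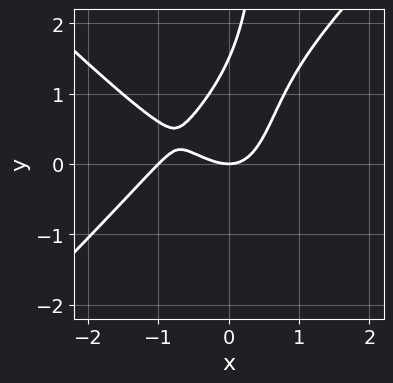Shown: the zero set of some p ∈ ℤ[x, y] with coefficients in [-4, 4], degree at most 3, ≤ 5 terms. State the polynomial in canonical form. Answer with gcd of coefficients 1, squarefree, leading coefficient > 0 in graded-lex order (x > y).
First, deg p = 3. No degree-2 curve has this shape.
Next, against the integer gridlines: it crosses the y-axis at the gridline y = 0; the x-axis gridline crossings are at x ∈ {-1, 0}.
Finally, the integer polynomial consistent with all of this is the stated p.

3*x^3 - 3*x*y^2 + 3*x^2 + 2*y^2 - 3*y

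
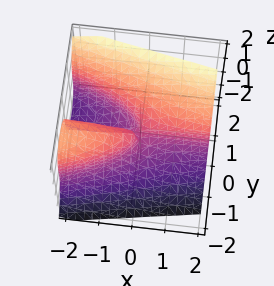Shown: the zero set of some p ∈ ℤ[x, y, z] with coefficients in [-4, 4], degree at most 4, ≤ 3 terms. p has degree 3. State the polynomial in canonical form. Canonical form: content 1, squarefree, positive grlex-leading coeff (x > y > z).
1. deg p = 3.
2. From the visible intercepts: the visible x-axis segment lies entirely on the surface; one z-axis crossing is at z = 0; it meets the y-axis at y = 0 (among the integer gridlines).
3. Fitting integer coefficients to these (and the overall shape) gives p.

3*y^3 - 2*z^3 + 3*x*y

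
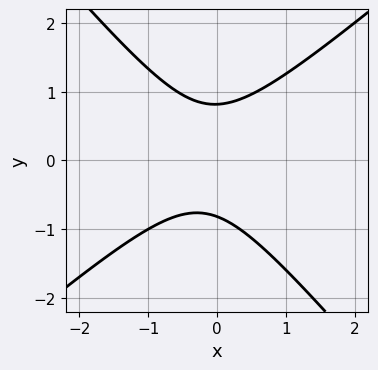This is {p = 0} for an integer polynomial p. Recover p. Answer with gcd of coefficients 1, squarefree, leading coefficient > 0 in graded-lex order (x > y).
3*x^2 - x*y - 3*y^2 + x + 2

1. deg p = 2. The shape is more complex than any degree-1 curve.
2. Against the integer gridlines: the curve avoids every integer x-axis point in the box.
3. Assembling these constraints gives the stated polynomial.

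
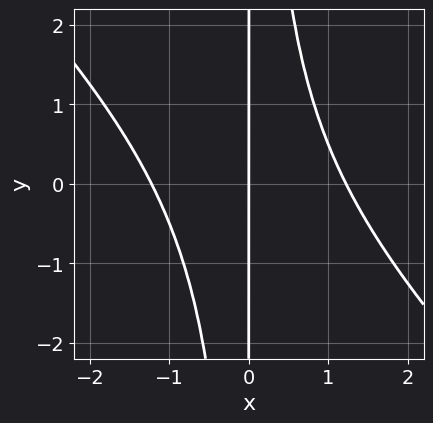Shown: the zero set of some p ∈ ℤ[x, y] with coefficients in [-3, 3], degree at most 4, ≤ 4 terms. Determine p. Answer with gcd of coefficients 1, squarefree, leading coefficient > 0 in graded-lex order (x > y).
2*x^3 + 2*x^2*y - 3*x

First, deg p = 3.
Then, observable constraints: the visible y-axis segment lies entirely on the curve; it meets the x-axis at x = 0 (among the integer gridlines).
Finally, matching integer coefficients to the picture gives p.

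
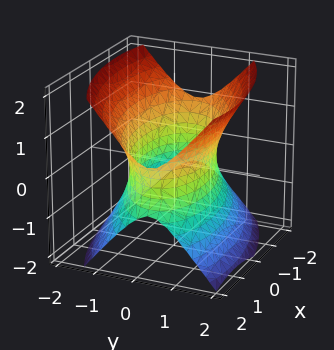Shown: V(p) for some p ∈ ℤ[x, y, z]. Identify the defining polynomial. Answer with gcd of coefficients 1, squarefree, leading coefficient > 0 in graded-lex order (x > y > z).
deg p = 2. The shape is more complex than any degree-1 surface.
From the axis intercepts and sections: it misses every integer gridline on the z-axis; among the integer gridlines, it crosses the y-axis at y ∈ {-1, 1}.
Together with the visible shape, these determine p as stated.

x^2 - x*y + 3*y^2 - 2*z^2 - 3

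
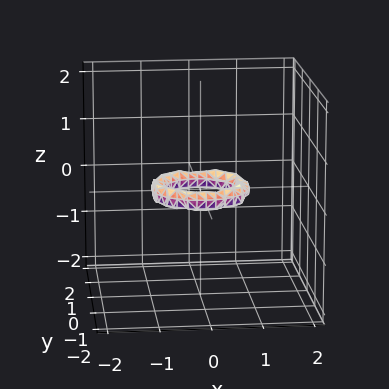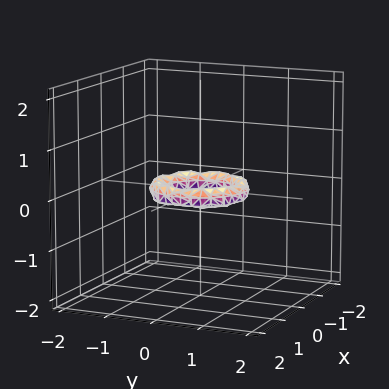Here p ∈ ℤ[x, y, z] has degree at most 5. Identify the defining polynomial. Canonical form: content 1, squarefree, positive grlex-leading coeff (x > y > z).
2*x^4 + 4*x^2*y^2 + 2*y^4 - 3*x^2 - 3*y^2 + 3*z^2 + 1

First, deg p = 4. A generic line meets the surface in up to 4 points.
Next, symmetries: the z-axis is an axis of rotation, so x and y enter only as x² + y².
Then, from the visible intercepts: the x-axis gridline crossings are at x ∈ {-1, 1}; a circular section at z = 0 has radius between 0 and 1.
Finally, solving for integer coefficients yields p as stated. Check: (0, -1, 0) on the y-axis lies on the surface, and p(0, -1, 0) = 0. ✓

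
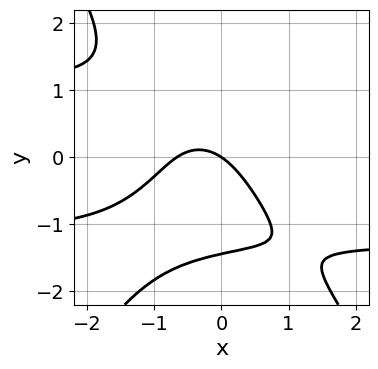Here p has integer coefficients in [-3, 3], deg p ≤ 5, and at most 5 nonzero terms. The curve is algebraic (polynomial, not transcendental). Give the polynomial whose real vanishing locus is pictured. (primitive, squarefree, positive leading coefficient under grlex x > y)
2*x^2*y^2 - y^4 - 3*x^2 - 2*x - 3*y

First, degree: a generic line meets the curve in up to 4 points, so deg p = 4.
Then, observable constraints: it meets the x-axis at x = 0 (among the integer gridlines); it crosses the y-axis at the gridline y = 0.
Finally, solving for integer coefficients yields p as stated.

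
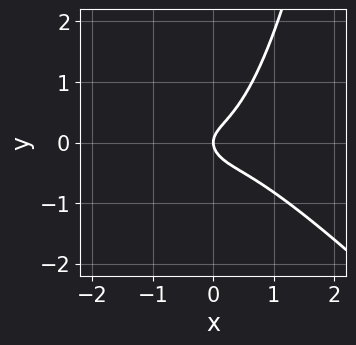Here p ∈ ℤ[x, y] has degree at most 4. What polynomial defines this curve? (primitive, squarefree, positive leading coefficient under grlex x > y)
2*x^3 + 2*x^2*y - 2*y^2 + x

First, degree: the shape is more complex than any degree-2 curve, so deg p = 3.
Then, against the integer gridlines: it meets the x-axis at x = 0 (among the integer gridlines); one y-axis crossing is at y = 0.
Finally, together with the visible shape, these determine p as stated.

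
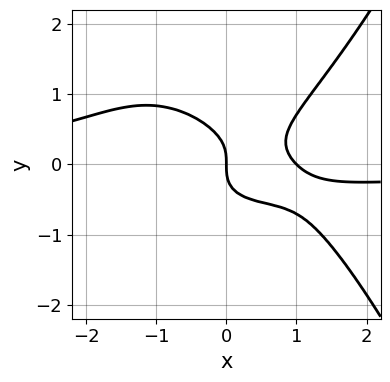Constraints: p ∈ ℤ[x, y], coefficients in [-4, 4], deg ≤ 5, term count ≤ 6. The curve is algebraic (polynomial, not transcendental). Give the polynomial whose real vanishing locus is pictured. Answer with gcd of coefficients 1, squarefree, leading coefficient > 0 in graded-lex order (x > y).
x^3*y - 2*y^3 + x^2 - x

First, the degree is 4 — no degree-3 curve has this shape.
Then, observable constraints: among the integer gridlines, it crosses the x-axis at x ∈ {0, 1}; it crosses the y-axis at the gridline y = 0.
Finally, together with the visible shape, these determine p as stated.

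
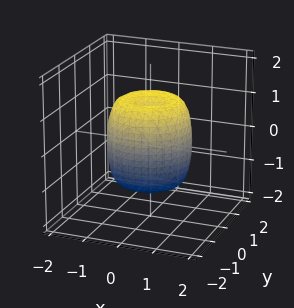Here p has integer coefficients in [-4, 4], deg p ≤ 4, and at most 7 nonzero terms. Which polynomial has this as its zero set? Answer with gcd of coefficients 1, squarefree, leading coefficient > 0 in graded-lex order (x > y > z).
1. deg p = 4. A generic line meets the surface in up to 4 points.
2. Symmetries: rotational symmetry about the z-axis ⇒ p depends on x, y only through x² + y².
3. From the visible intercepts: among the integer gridlines, it crosses the z-axis at z ∈ {-1, 1}; a circular section at z = -1 has radius exactly 1.
4. Assembling these constraints gives the stated polynomial.

2*x^4 + 4*x^2*y^2 + 2*y^4 - 2*x^2 - 2*y^2 + z^2 - 1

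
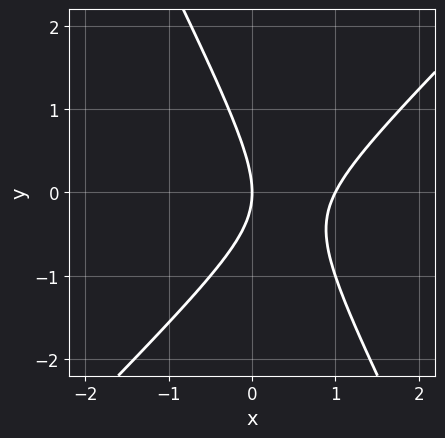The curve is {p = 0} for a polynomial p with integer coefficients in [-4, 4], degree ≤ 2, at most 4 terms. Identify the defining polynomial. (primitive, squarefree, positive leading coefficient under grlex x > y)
The degree is 2 — the shape is more complex than any degree-1 curve.
Checking where it meets the axes: the x-axis gridline crossings are at x ∈ {0, 1}; one y-axis crossing is at y = 0.
Putting this together gives p.

2*x^2 - x*y - y^2 - 2*x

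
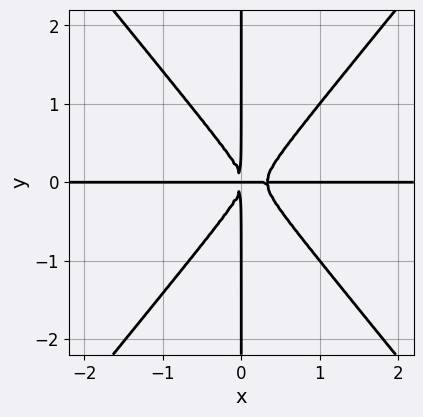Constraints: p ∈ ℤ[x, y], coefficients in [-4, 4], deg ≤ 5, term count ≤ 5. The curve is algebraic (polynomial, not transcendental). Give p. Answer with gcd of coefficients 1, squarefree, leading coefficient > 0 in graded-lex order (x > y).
3*x^3*y - 2*x*y^3 - x^2*y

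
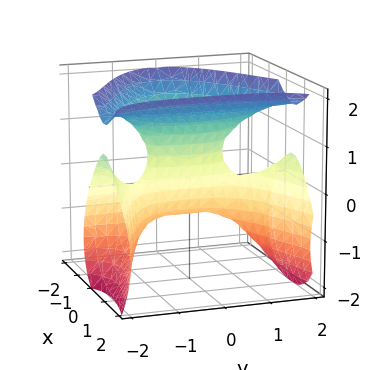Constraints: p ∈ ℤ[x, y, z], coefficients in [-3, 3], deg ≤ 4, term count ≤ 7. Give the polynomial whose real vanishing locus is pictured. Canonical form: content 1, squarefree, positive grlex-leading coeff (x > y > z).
2*x*y^2 - y^2*z + z^3 - 3*x^2 - 3*x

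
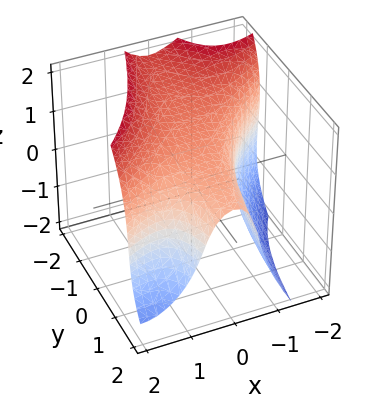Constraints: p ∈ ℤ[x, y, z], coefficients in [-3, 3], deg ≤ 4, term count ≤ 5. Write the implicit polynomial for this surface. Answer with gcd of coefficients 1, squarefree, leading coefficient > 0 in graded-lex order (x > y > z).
Degree: no degree-2 surface has this shape, so deg p = 3.
From the axis intercepts and sections: no y-intercept at any integer in the box; it crosses the x-axis at the gridline x = -1.
Assembling these constraints gives the stated polynomial.

2*x^3 - 3*x^2*y - z^3 - y*z + 2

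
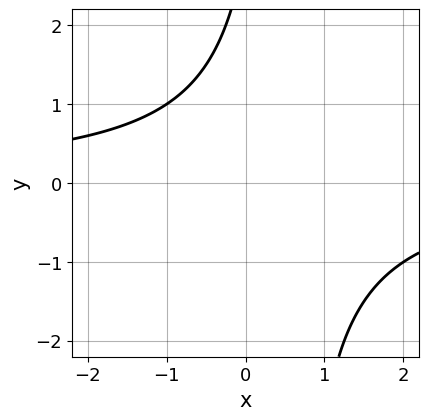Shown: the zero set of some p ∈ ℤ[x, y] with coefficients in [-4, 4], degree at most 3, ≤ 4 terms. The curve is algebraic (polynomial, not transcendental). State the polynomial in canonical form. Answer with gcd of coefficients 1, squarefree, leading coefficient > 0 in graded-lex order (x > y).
Degree: a generic line meets the curve in up to 2 points, so deg p = 2.
Observable constraints: no x-intercept at any integer in the box; the curve avoids every integer y-axis point in the box.
The integer polynomial consistent with all of this is the stated p.

2*x*y - y + 3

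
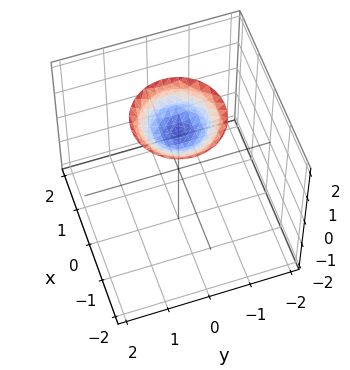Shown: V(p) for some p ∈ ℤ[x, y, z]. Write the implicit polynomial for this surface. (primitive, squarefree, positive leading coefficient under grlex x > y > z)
First, deg p = 2. No degree-1 surface has this shape.
Next, symmetry: every cross-section ⟂ z is a circle, so x, y appear only via x² + y².
Then, from the visible intercepts: a circular section at z = 2 has radius exactly 1; no x-intercept at any integer in the box; it misses every integer gridline on the y-axis.
Finally, putting this together gives p.

x^2 + y^2 - 2*z + 3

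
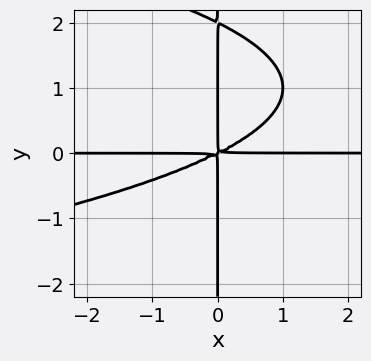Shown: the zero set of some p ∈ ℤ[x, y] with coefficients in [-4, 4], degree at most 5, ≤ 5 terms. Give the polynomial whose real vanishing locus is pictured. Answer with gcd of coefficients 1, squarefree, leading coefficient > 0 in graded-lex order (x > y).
1. deg p = 4. A generic line meets the curve in up to 4 points.
2. Reading off the gridlines: every point of the x-axis in the box is on the curve; every point of the y-axis in the box is on the curve.
3. Matching integer coefficients to the picture gives p.

x*y^3 + x^2*y - 2*x*y^2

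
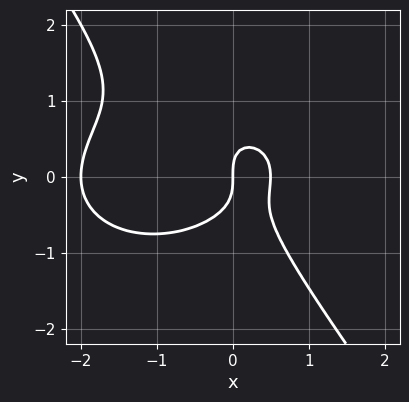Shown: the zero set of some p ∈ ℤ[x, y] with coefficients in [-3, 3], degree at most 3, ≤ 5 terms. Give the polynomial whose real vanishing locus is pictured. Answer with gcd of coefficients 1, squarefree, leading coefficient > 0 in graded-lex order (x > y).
2*x^3 + 3*x*y^2 + 3*y^3 + 3*x^2 - 2*x

deg p = 3. No degree-2 curve has this shape.
From the visible intercepts: the x-axis gridline crossings are at x ∈ {-2, 0}; one y-axis crossing is at y = 0.
These observations pin down the coefficients.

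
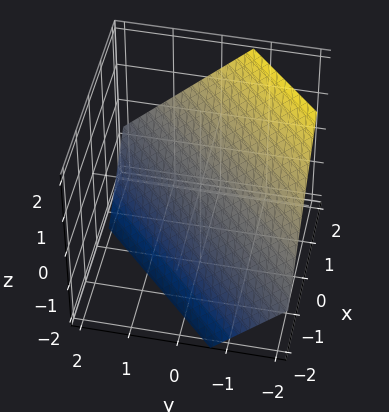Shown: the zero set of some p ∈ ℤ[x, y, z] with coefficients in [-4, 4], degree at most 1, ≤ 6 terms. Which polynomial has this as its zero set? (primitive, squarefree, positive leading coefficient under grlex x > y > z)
First, degree: every cross-section is a straight line — this is a plane, so deg p = 1.
Finally, matching integer coefficients to the picture gives p.

3*x - 3*y - 3*z - 2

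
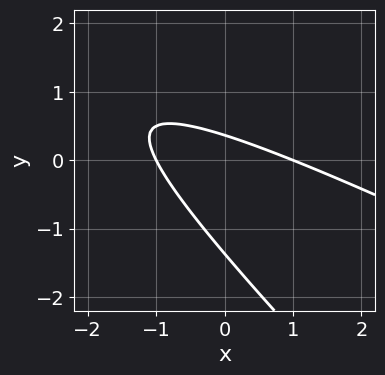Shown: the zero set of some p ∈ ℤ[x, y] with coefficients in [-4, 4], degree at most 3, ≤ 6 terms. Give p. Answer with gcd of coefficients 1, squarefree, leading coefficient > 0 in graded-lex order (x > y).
(a) The degree is 2 — no degree-1 curve has this shape.
(b) Observable constraints: the x-axis gridline crossings are at x ∈ {-1, 1}.
(c) Assembling these constraints gives the stated polynomial.

x^2 + 3*x*y + 2*y^2 + 2*y - 1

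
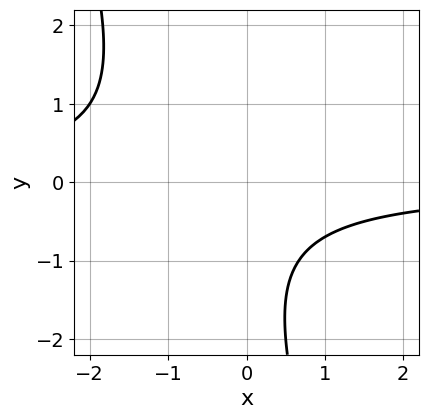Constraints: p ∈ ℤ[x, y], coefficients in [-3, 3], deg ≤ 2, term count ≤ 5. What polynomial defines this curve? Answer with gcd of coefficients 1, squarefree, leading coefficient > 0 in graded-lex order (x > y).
(a) deg p = 2. A generic line meets the curve in up to 2 points.
(b) Against the integer gridlines: the curve avoids every integer x-axis point in the box; it misses every integer gridline on the y-axis.
(c) Assembling these constraints gives the stated polynomial.

3*x*y + y^2 + 2*y + 3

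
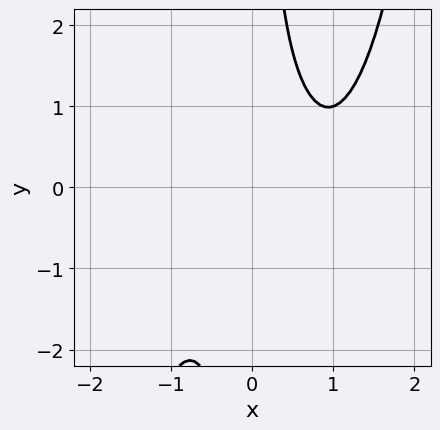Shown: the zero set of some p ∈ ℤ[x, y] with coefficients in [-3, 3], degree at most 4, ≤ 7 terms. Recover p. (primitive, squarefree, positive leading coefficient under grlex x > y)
The degree is 4 — no degree-3 curve has this shape.
Reading off the gridlines: no x-intercept at any integer in the box; no y-intercept at any integer in the box.
Together with the visible shape, these determine p as stated.

2*x^4 - x^3 - 3*x*y - x + 3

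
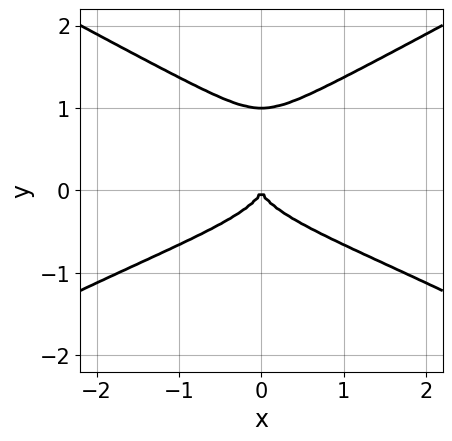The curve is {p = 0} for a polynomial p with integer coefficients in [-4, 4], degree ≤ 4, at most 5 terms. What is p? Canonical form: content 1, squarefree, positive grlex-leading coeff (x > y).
x^2*y^2 - 3*y^4 + 3*y^3 + x^2

1. The degree is 4 — no degree-3 curve has this shape.
2. Symmetries: mirror symmetry x ↦ −x ⇒ only even powers of x.
3. Checking where it meets the axes: the y-axis gridline crossings are at y ∈ {0, 1}; one x-axis crossing is at x = 0.
4. The integer polynomial consistent with all of this is the stated p.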